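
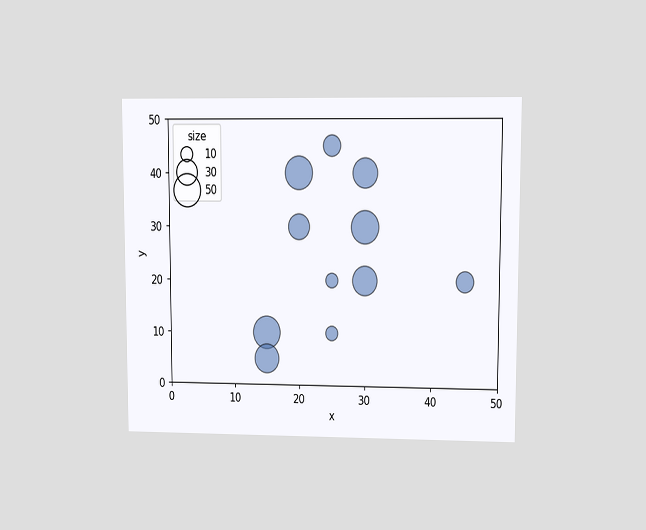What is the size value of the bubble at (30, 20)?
The chart is viewed at a slight angle. Matching the bubble at (30, 20) against the size legend gives 40.

40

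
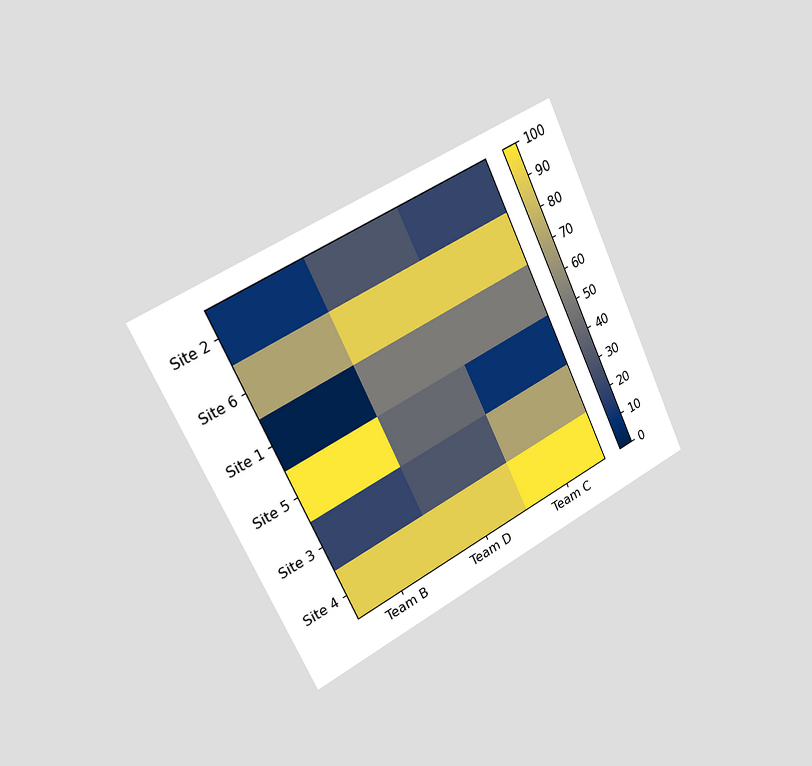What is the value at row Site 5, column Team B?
100

The chart is tilted about 26° counter-clockwise and viewed slightly from the left. Matching cell (Site 5, Team B) against the colorbar gives 100.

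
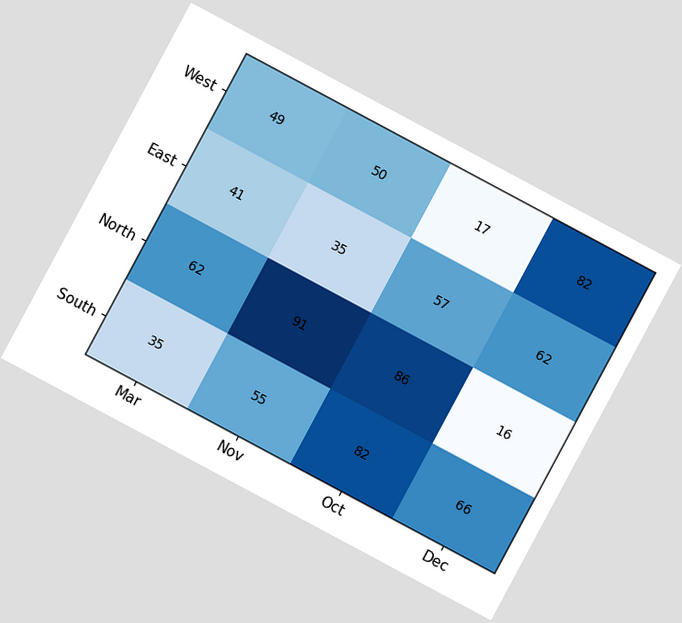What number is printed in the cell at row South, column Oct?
The chart is tilted about 28° clockwise. The (South, Oct) cell reads 82.

82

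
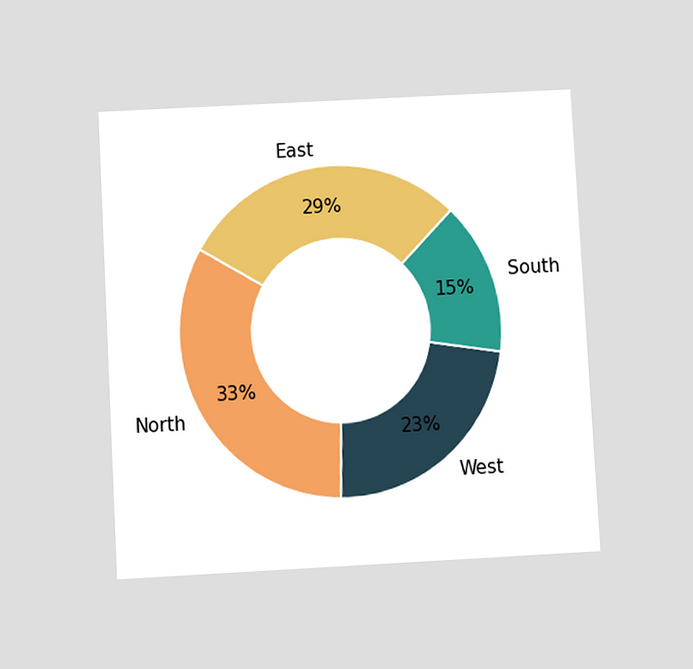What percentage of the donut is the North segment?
The chart is tilted about 3° counter-clockwise and viewed slightly from below. The North segment takes up 33% of the ring.

33%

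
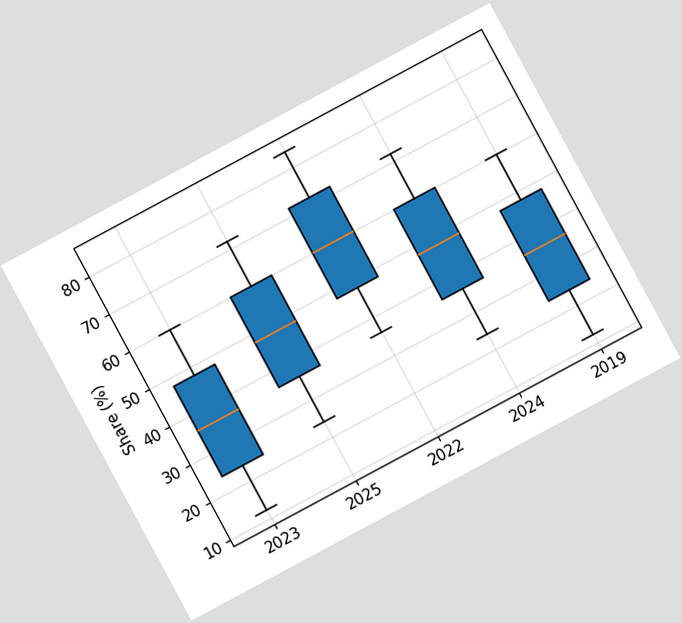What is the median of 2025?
The chart is tilted about 28° counter-clockwise. The median line in the 2025 box sits at 48%.

48%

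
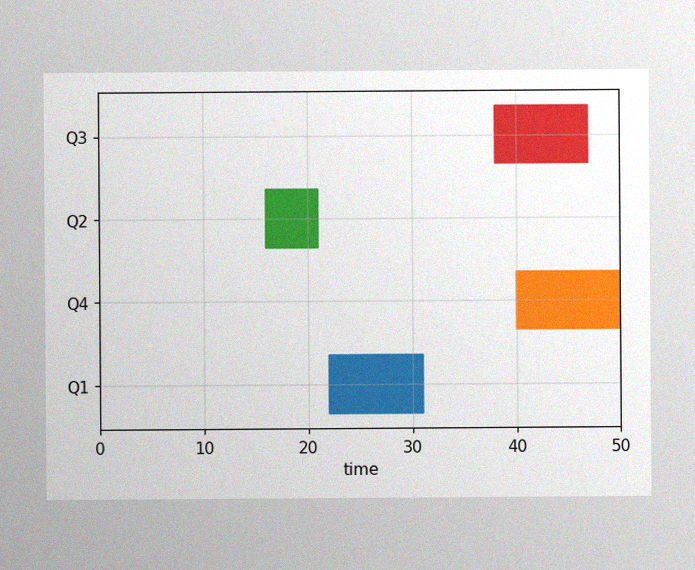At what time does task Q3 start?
The image has some photo noise and uneven lighting. The Q3 bar begins at t=38.

38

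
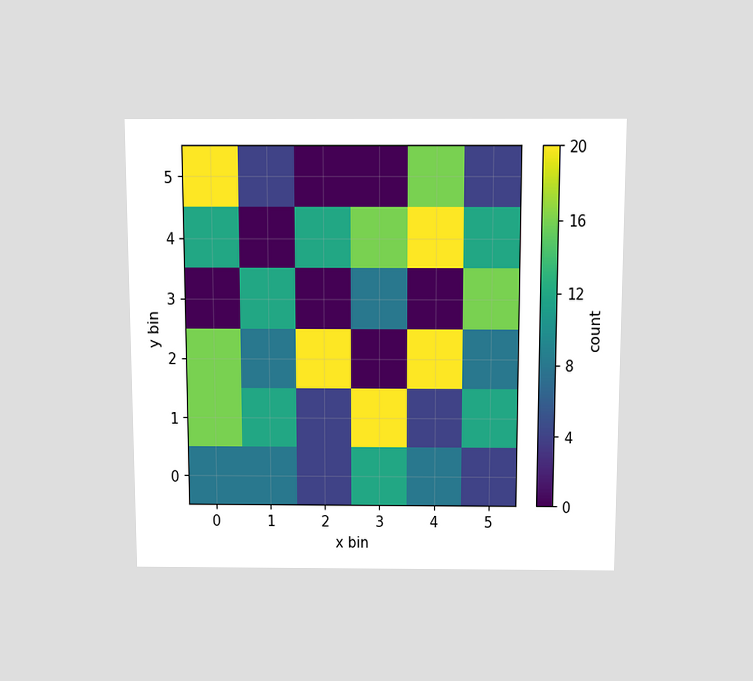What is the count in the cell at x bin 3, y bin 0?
12

The chart is viewed slightly from above. Matching the cell (3, 0) against the colorbar gives 12.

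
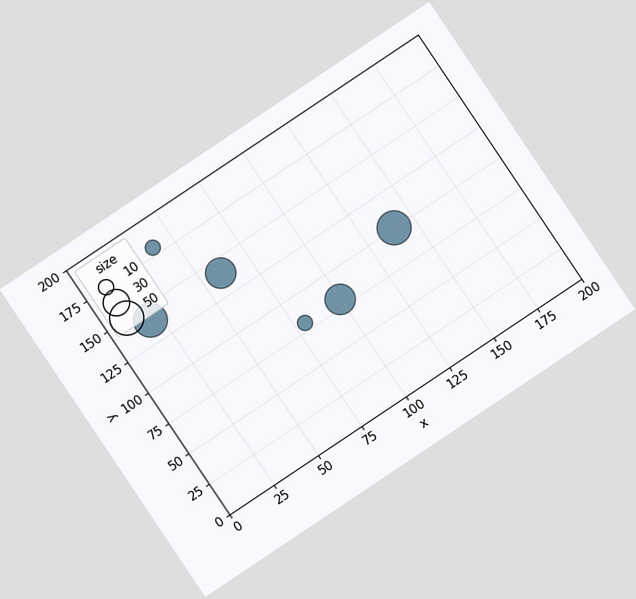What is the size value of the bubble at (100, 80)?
The chart is tilted about 34° counter-clockwise. Matching the bubble at (100, 80) against the size legend gives 40.

40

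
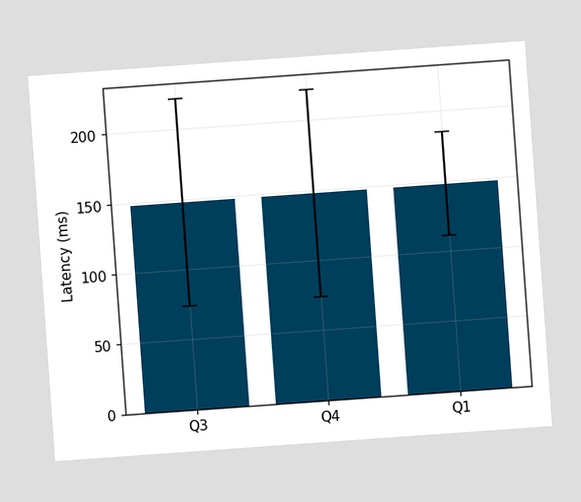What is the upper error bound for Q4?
The chart is tilted about 4° counter-clockwise. The Q4 bar's upper whisker reaches 222ms.

222ms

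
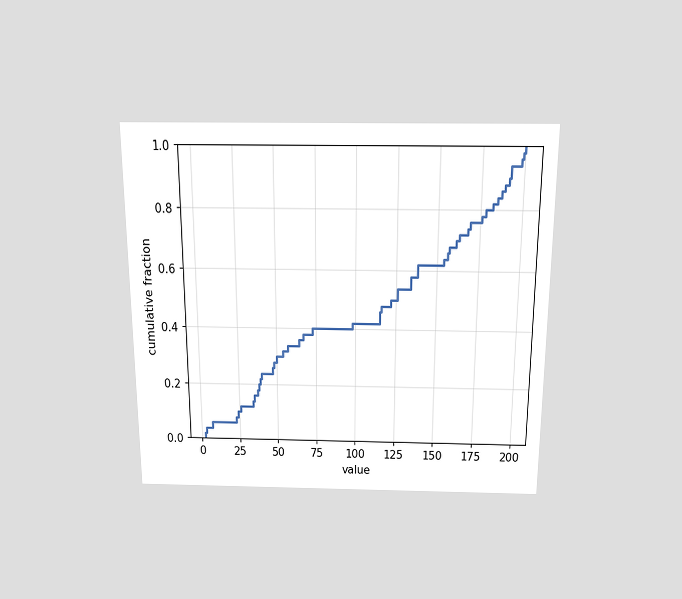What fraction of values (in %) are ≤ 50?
30%

The chart is viewed slightly from above. At x=50 the ECDF step is at 30%.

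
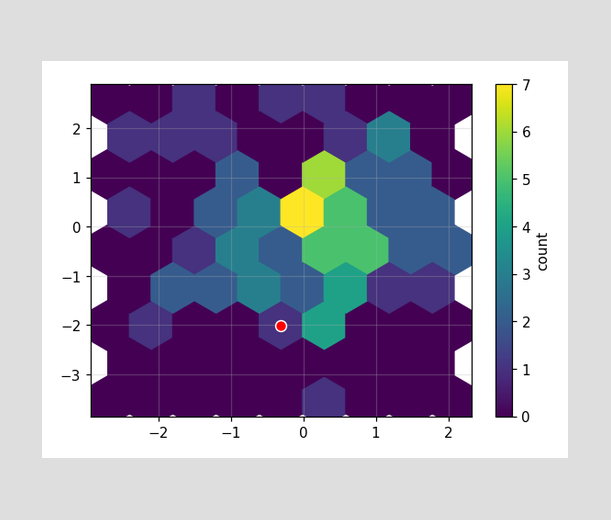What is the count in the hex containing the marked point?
The marked hex reads 1 on the colorbar.

1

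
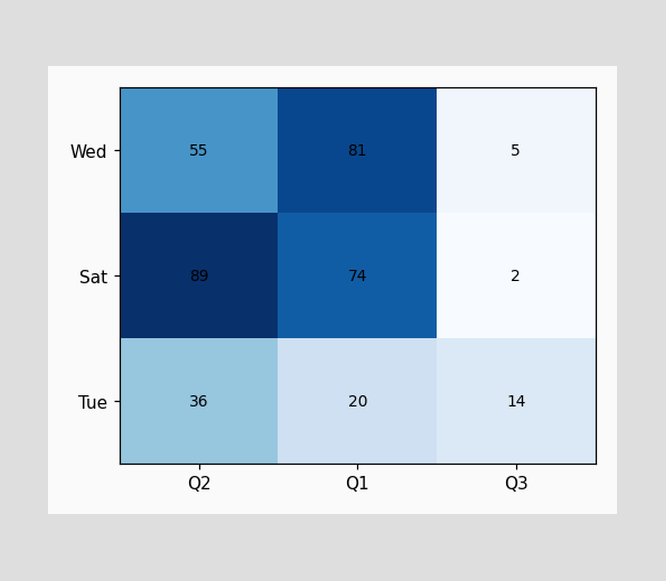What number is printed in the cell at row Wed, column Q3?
5

The (Wed, Q3) cell reads 5.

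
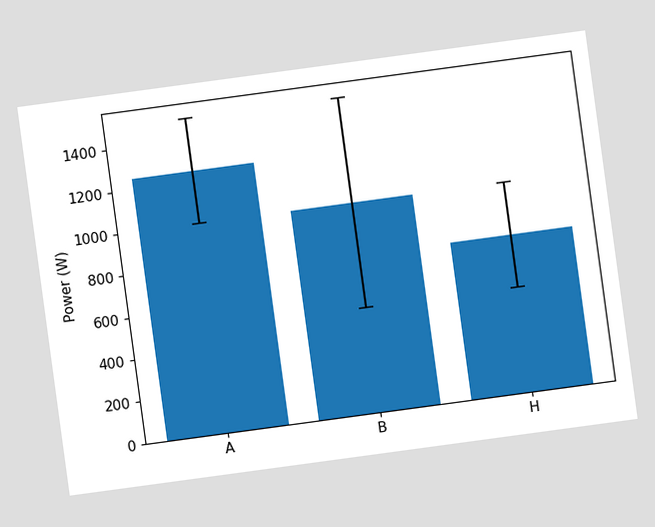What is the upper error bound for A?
1500W

The chart is tilted about 8° counter-clockwise. The A bar's upper whisker reaches 1500W.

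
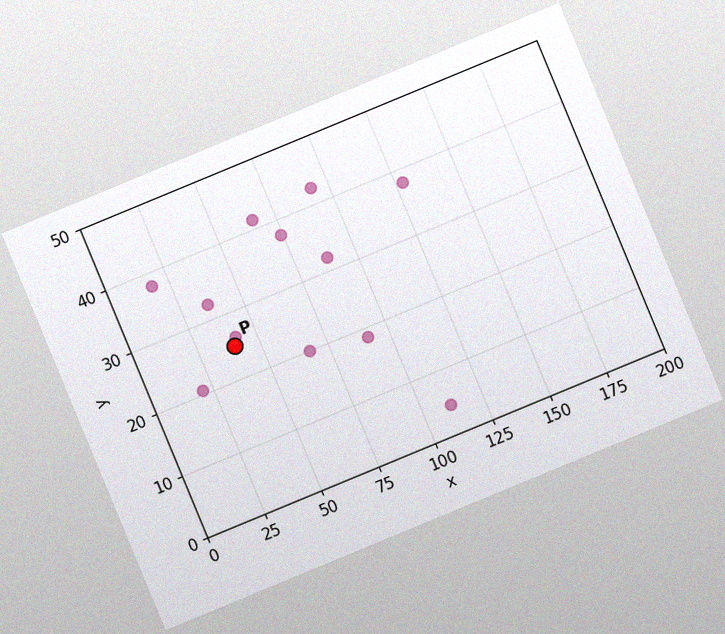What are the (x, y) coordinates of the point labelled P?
(40, 25)

The chart is tilted about 22° counter-clockwise, with some photo noise. Following the gridlines from P to each axis, P sits at (40, 25).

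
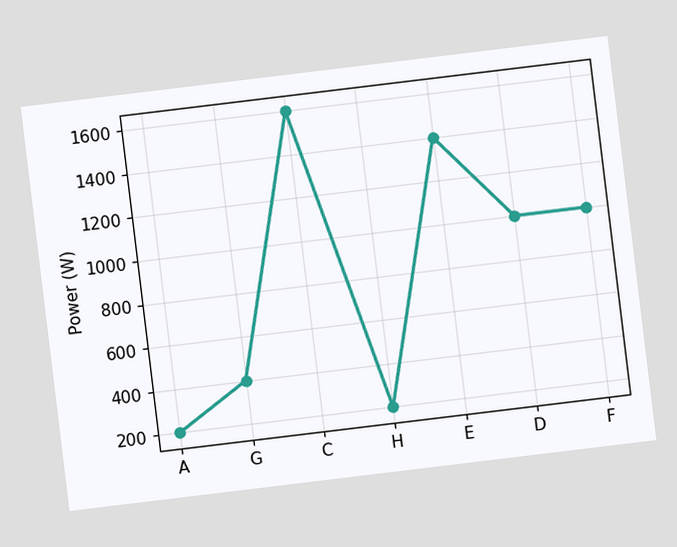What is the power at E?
1400W

The chart is tilted about 7° counter-clockwise. At E, the line is at 1400W.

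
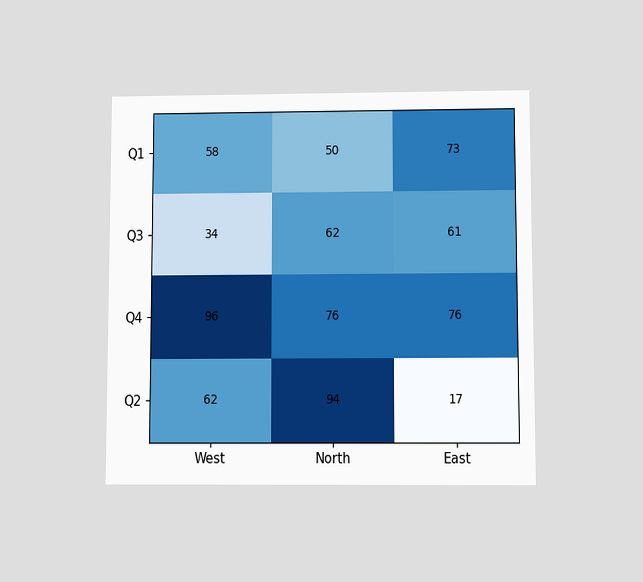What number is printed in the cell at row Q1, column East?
The chart is viewed slightly from below. The (Q1, East) cell reads 73.

73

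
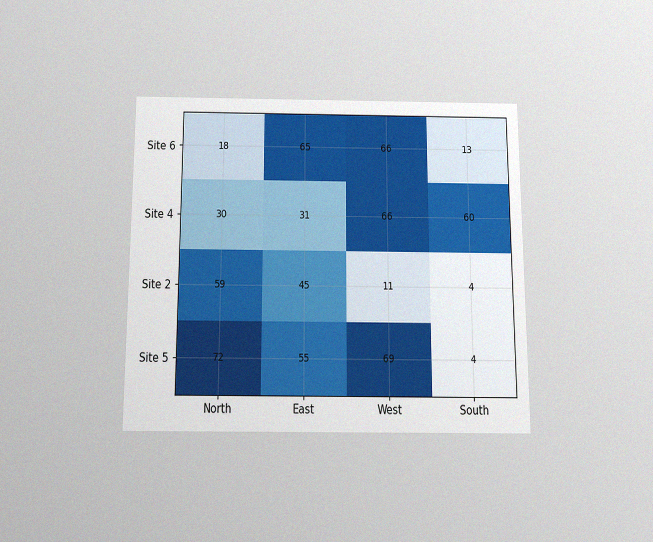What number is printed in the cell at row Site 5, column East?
The chart is viewed slightly from below, with some photo noise. The (Site 5, East) cell reads 55.

55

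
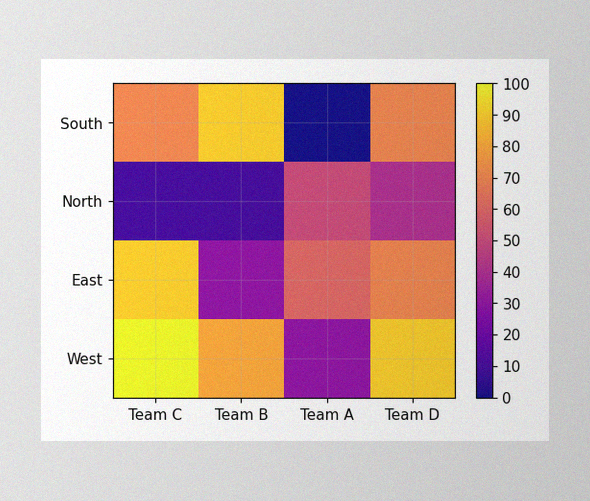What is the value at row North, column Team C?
10

The image has some photo noise and uneven lighting. Matching cell (North, Team C) against the colorbar gives 10.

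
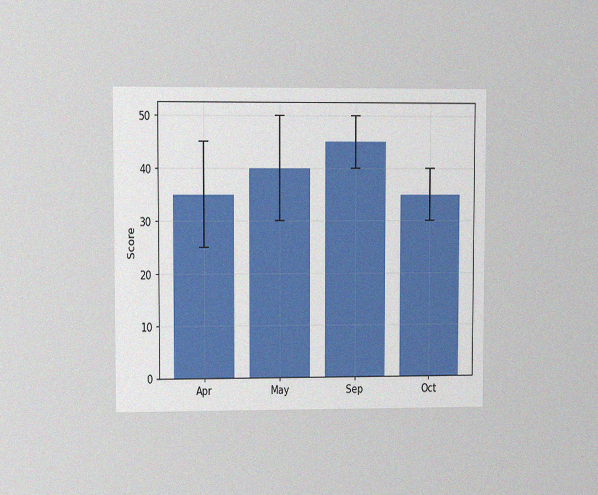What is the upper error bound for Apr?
The chart is viewed at a slight angle, with some photo noise. The Apr bar's upper whisker reaches 45.

45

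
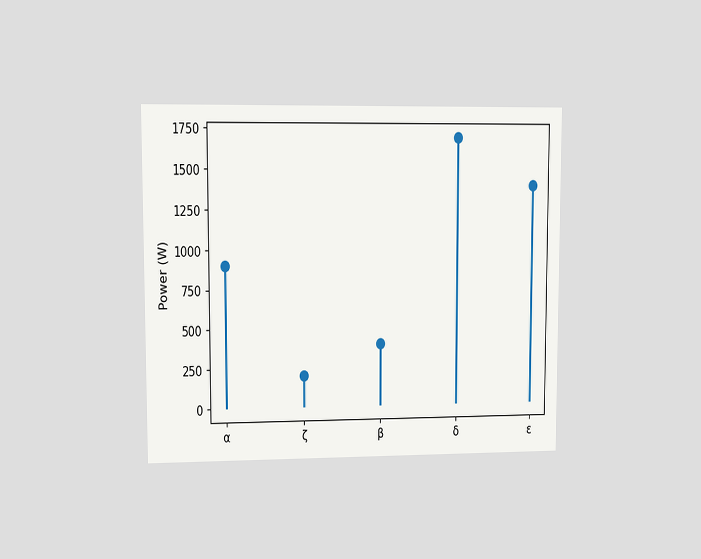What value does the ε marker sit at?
The chart is viewed at a slight angle. The ε marker sits at 1400W.

1400W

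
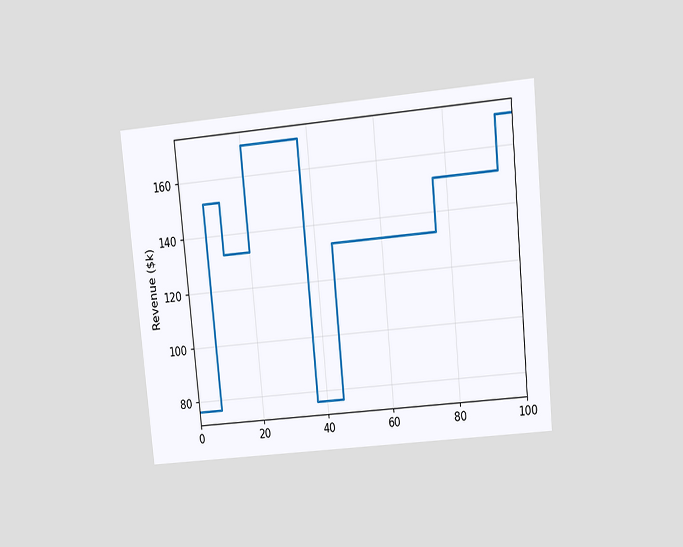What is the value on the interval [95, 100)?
The chart is tilted about 6° counter-clockwise and viewed at a slight angle. On [95, 100) the step sits at $171k.

$171k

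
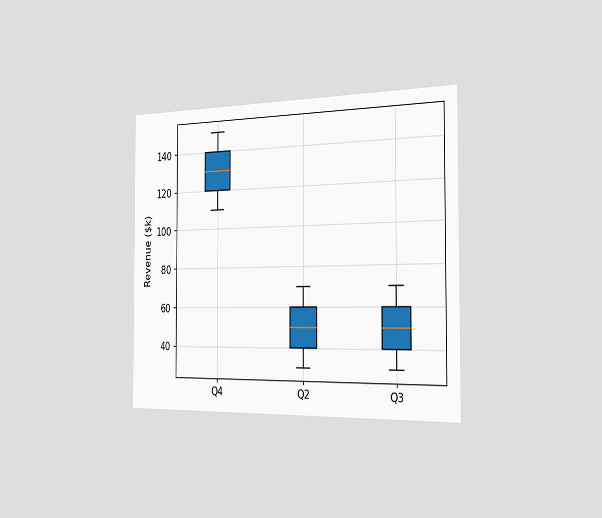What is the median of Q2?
$50k

The chart is viewed slightly from the right. The median line in the Q2 box sits at $50k.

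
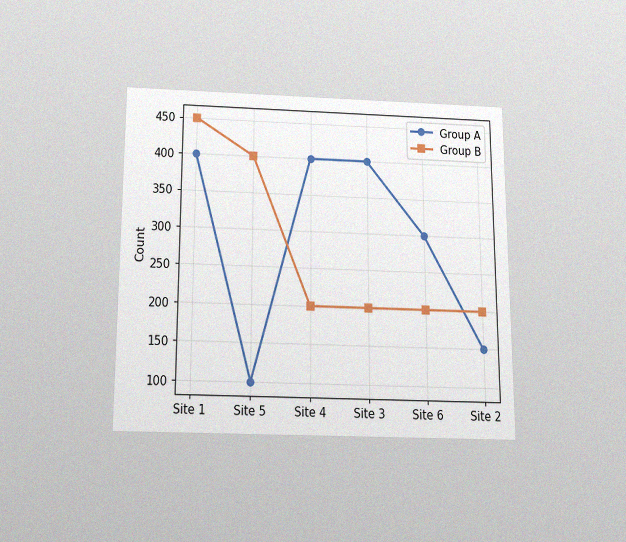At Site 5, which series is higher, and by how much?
The chart is viewed slightly from below, with some photo noise. At Site 5, Group B sits above the other line by 300.

Group B, by 300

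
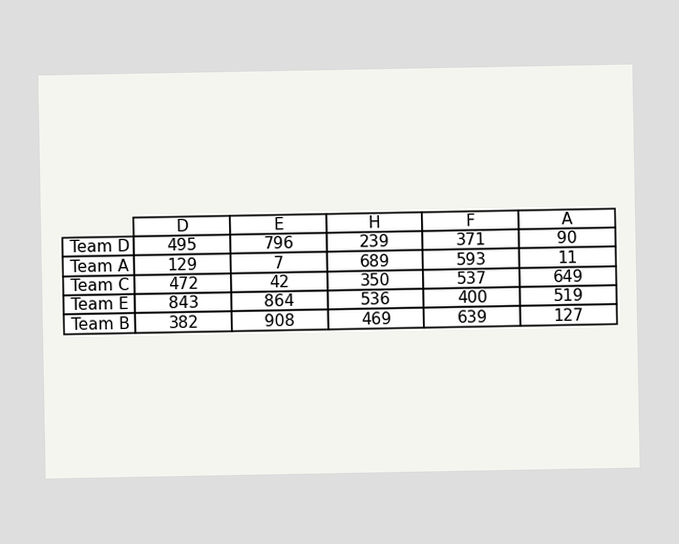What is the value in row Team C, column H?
350

The (Team C, H) cell reads 350.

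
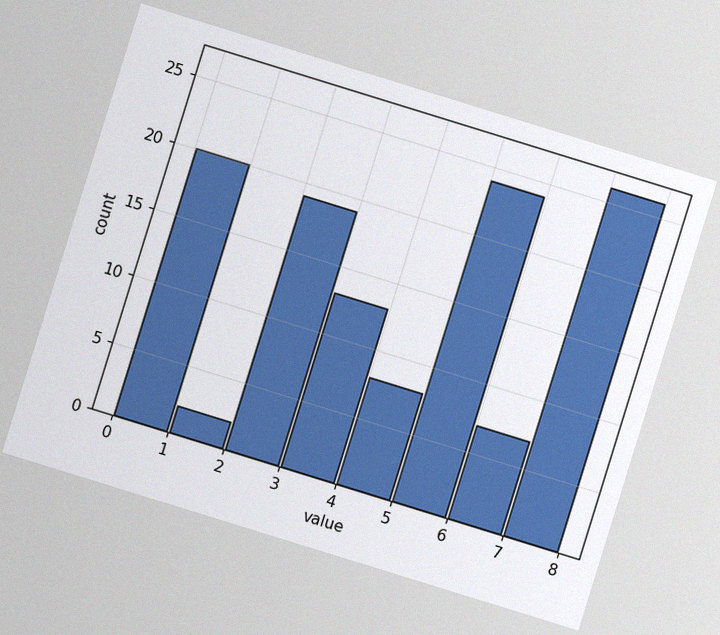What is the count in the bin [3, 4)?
13

The chart is tilted about 17° clockwise, with some photo noise. The [3, 4) bin has height 13.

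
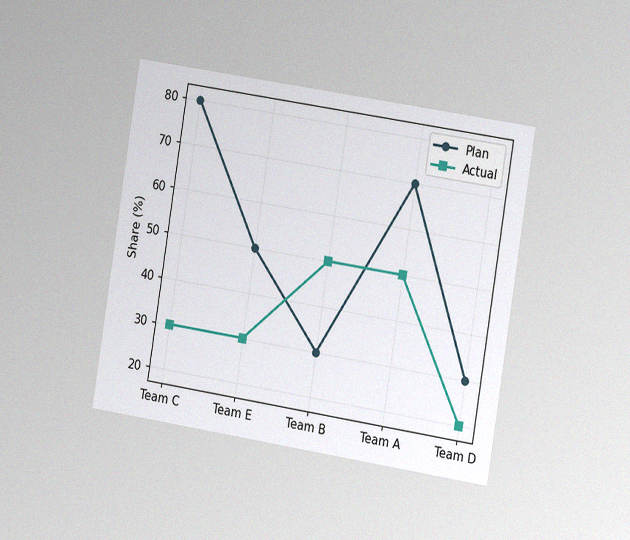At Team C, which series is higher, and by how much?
The chart is tilted about 9° clockwise and viewed slightly from the right, with some photo noise. At Team C, Plan sits above the other line by 50%.

Plan, by 50%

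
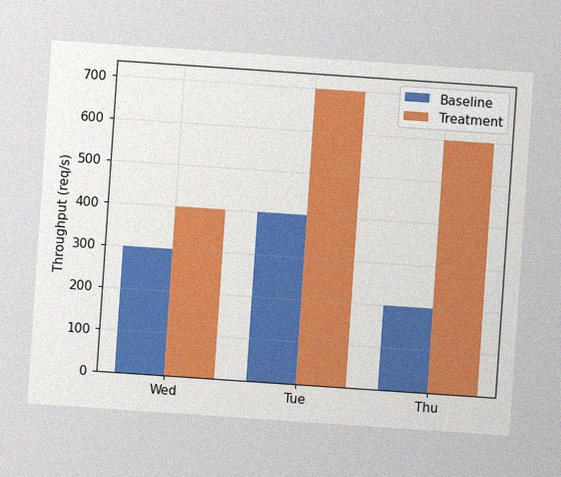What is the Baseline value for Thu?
200req/s

The chart is tilted about 4° clockwise, with some photo noise. The Baseline bar at Thu reaches 200req/s on the y-axis.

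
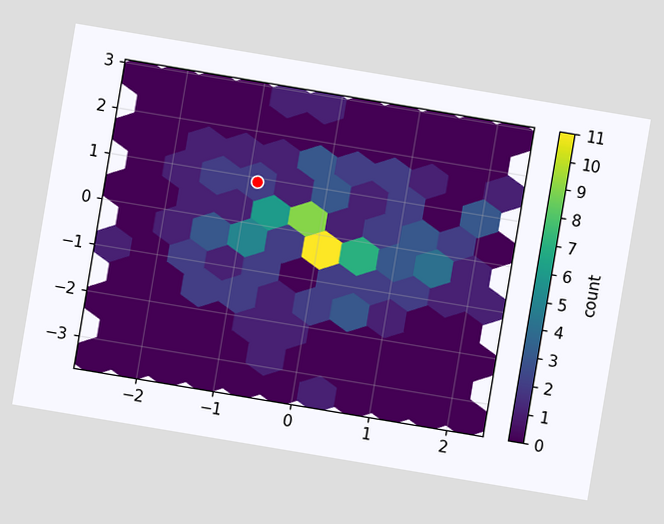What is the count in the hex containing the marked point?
The chart is tilted about 9° clockwise. The marked hex reads 2 on the colorbar.

2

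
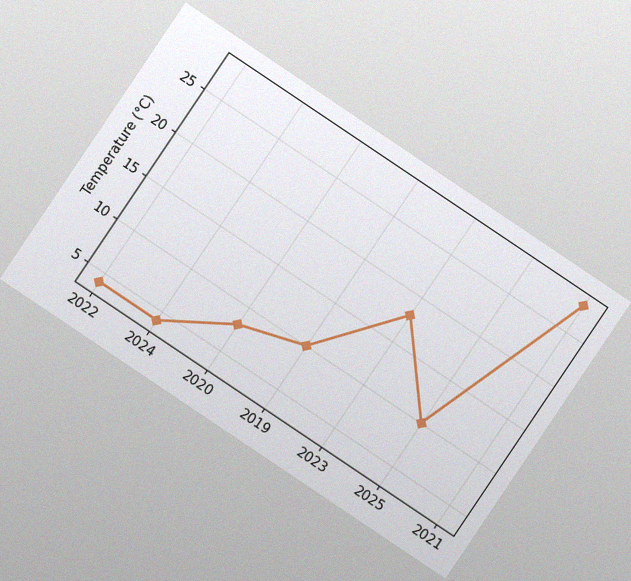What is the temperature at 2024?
The chart is tilted about 34° clockwise, with some photo noise. At 2024, the line is at 4°C.

4°C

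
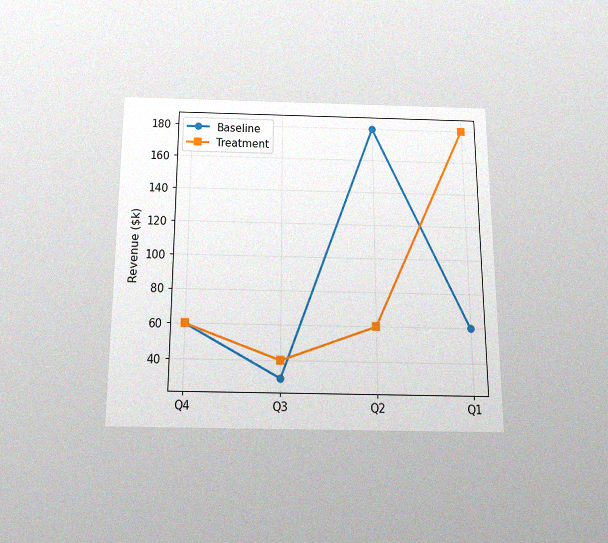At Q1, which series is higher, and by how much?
Treatment, by $120k

The chart is viewed slightly from below, with some photo noise. At Q1, Treatment sits above the other line by $120k.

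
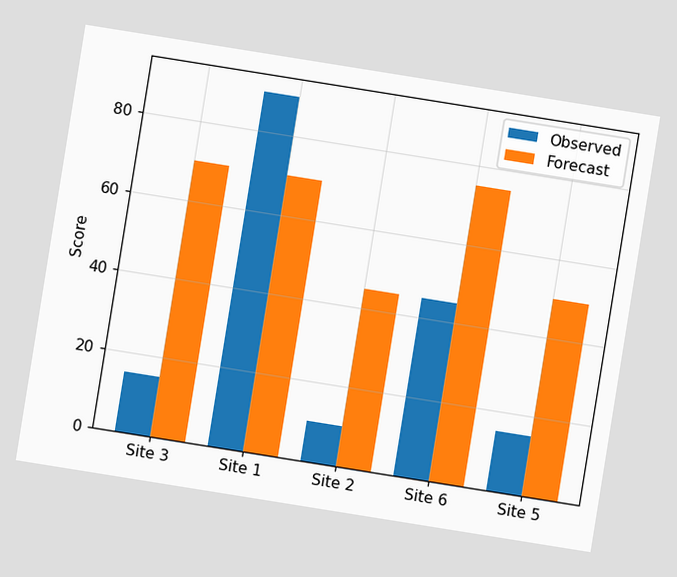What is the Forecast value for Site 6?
The chart is tilted about 9° clockwise. The Forecast bar at Site 6 reaches 75 on the y-axis.

75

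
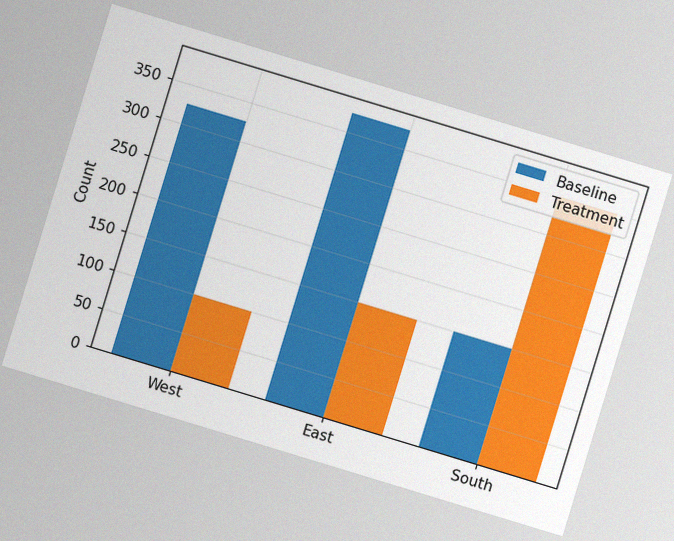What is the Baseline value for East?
375

The chart is tilted about 17° clockwise, with some photo noise. The Baseline bar at East reaches 375 on the y-axis.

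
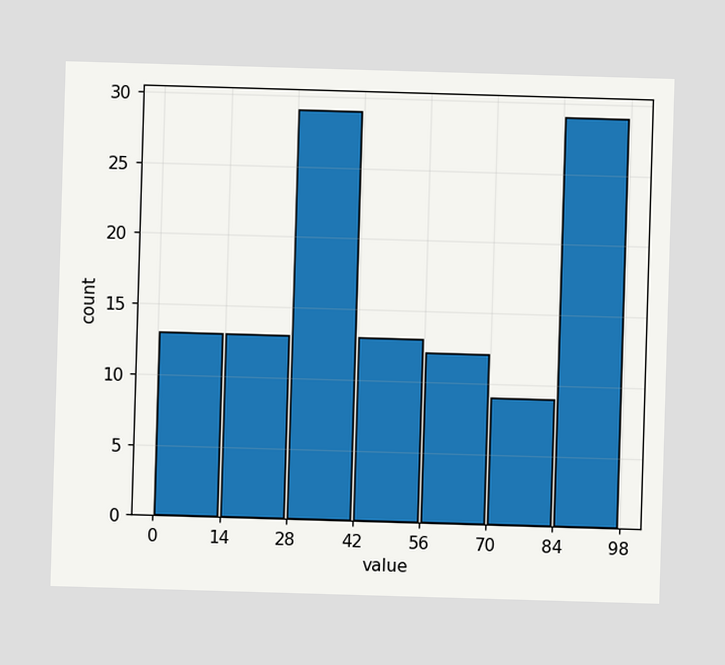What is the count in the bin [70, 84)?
9

The [70, 84) bin has height 9.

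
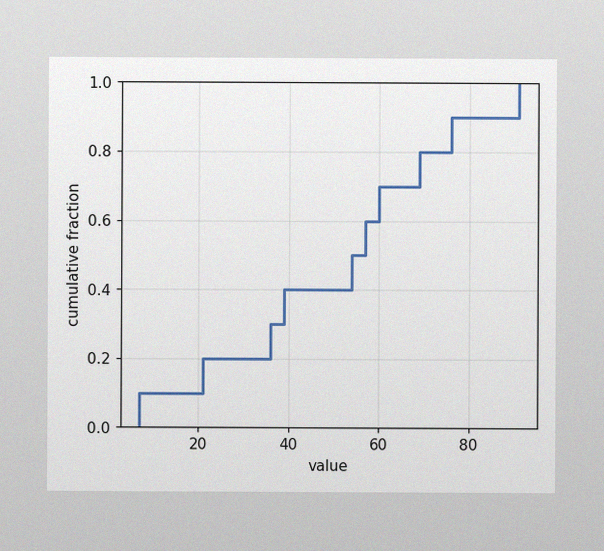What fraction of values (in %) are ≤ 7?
10%

The image has some photo noise and uneven lighting. At x=7 the ECDF step is at 10%.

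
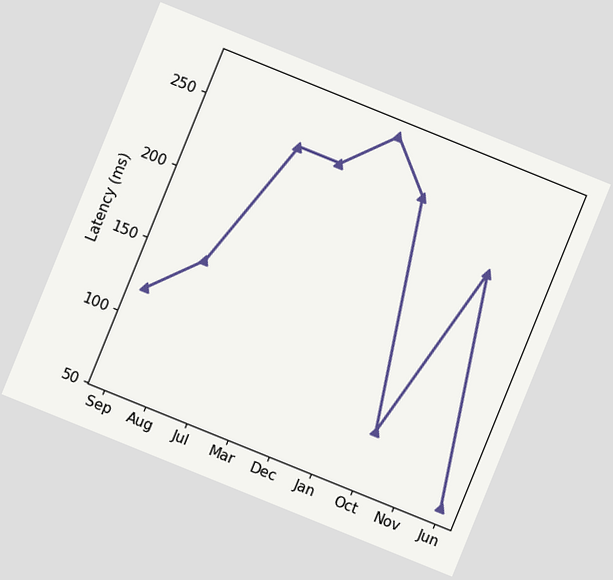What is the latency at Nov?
The chart is tilted about 22° clockwise. At Nov, the line is at 210ms.

210ms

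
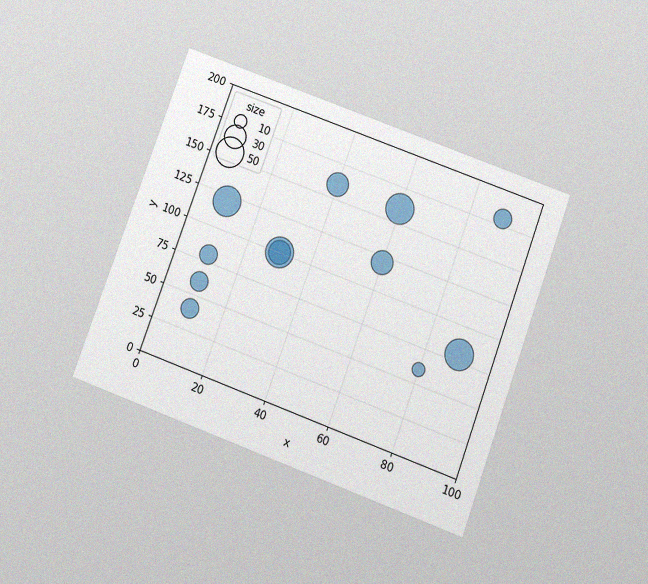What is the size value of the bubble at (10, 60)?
The chart is tilted about 20° clockwise and viewed slightly from below, with some photo noise. Matching the bubble at (10, 60) against the size legend gives 20.

20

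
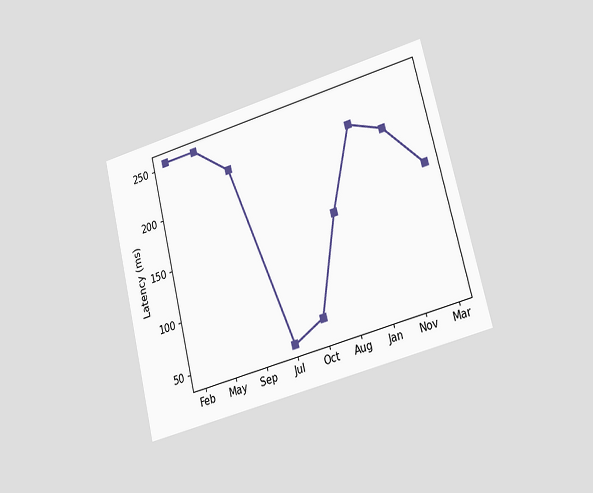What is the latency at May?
The chart is tilted about 14° counter-clockwise and viewed slightly from the right. At May, the line is at 255ms.

255ms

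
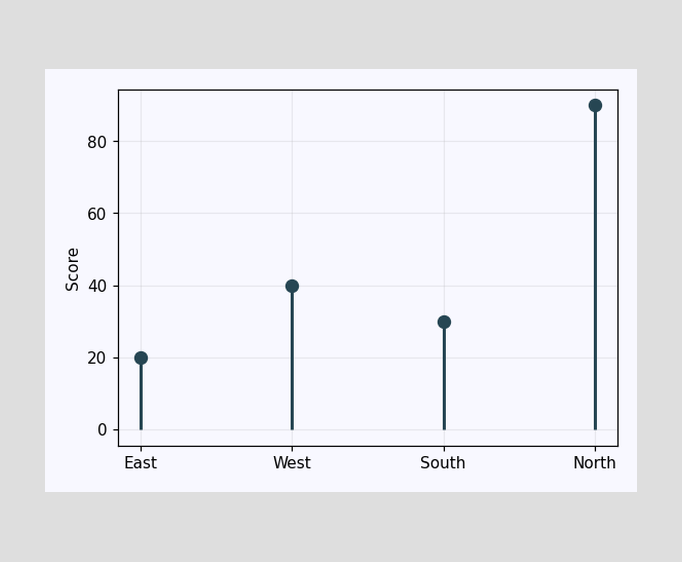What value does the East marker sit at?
The East marker sits at 20.

20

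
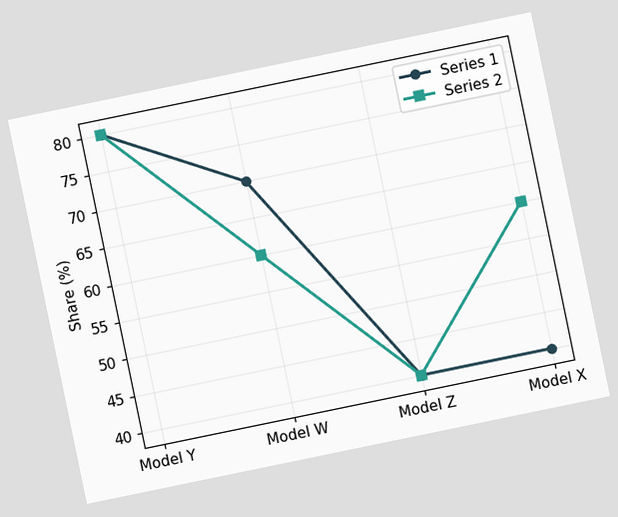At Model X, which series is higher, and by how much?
The chart is tilted about 12° counter-clockwise. At Model X, Series 2 sits above the other line by 20%.

Series 2, by 20%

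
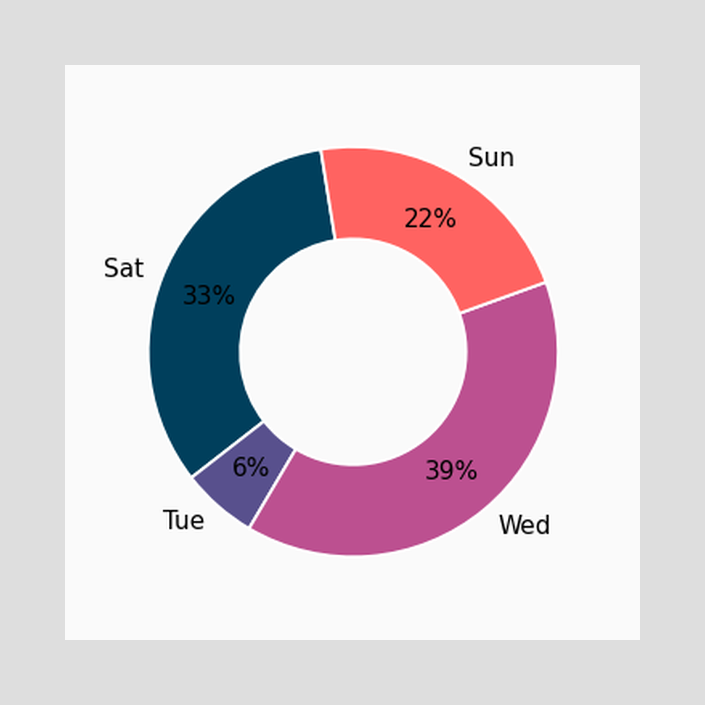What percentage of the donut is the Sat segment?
33%

The Sat segment takes up 33% of the ring.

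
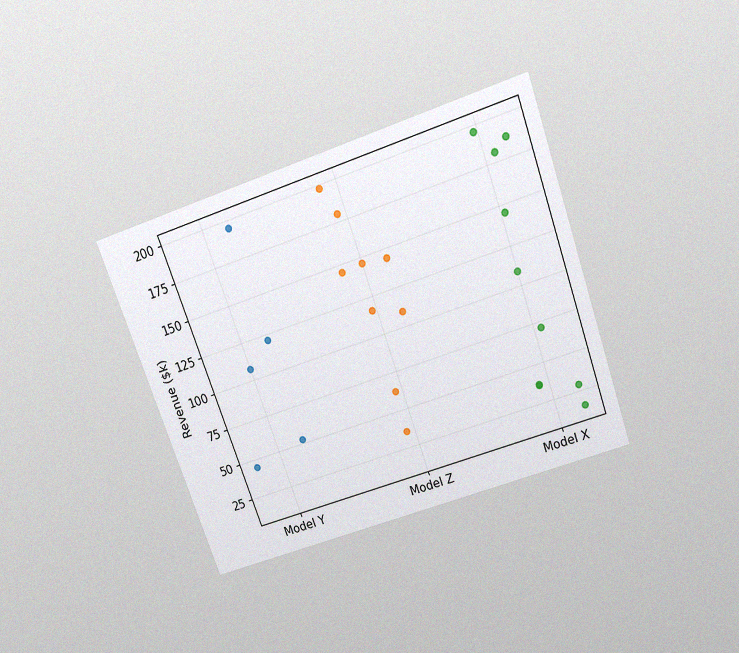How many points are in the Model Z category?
The chart is tilted about 20° counter-clockwise and viewed slightly from above, with some photo noise. Counting the markers in the Model Z column gives 9.

9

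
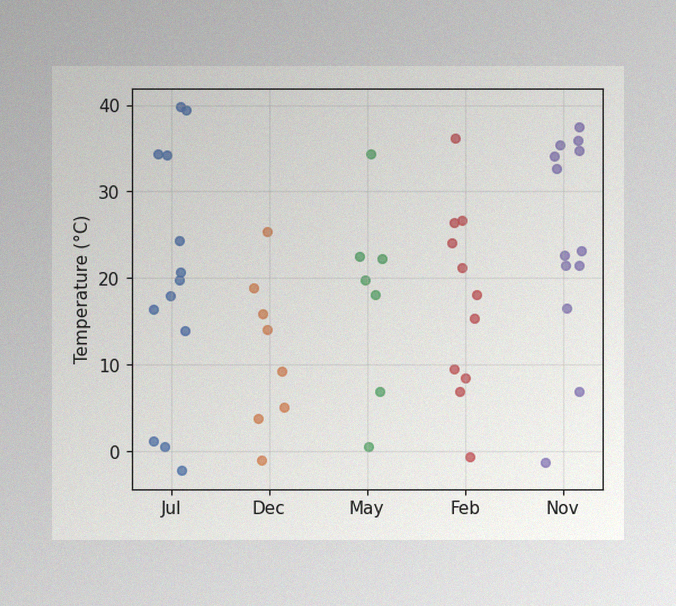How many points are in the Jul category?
13

The image has some photo noise and uneven lighting. Counting the markers in the Jul column gives 13.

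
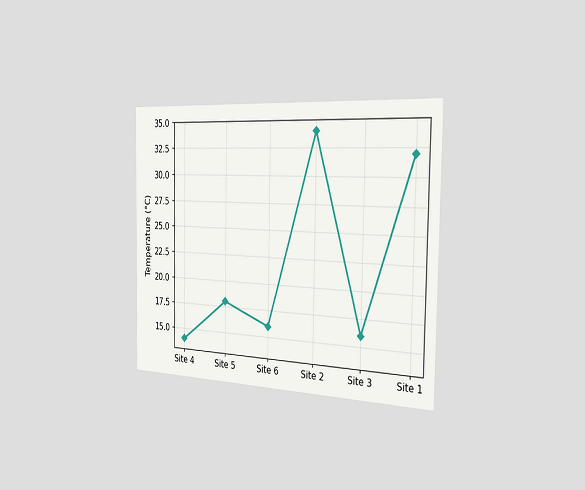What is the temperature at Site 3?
The chart is viewed slightly from the right. At Site 3, the line is at 16°C.

16°C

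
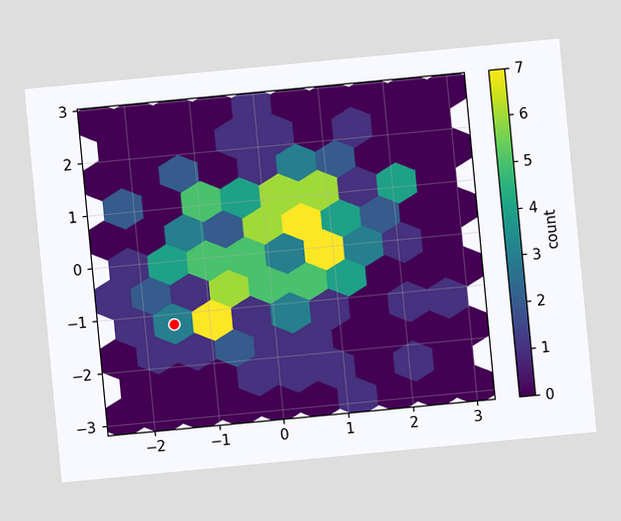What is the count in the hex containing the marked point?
3

The chart is tilted about 5° counter-clockwise. The marked hex reads 3 on the colorbar.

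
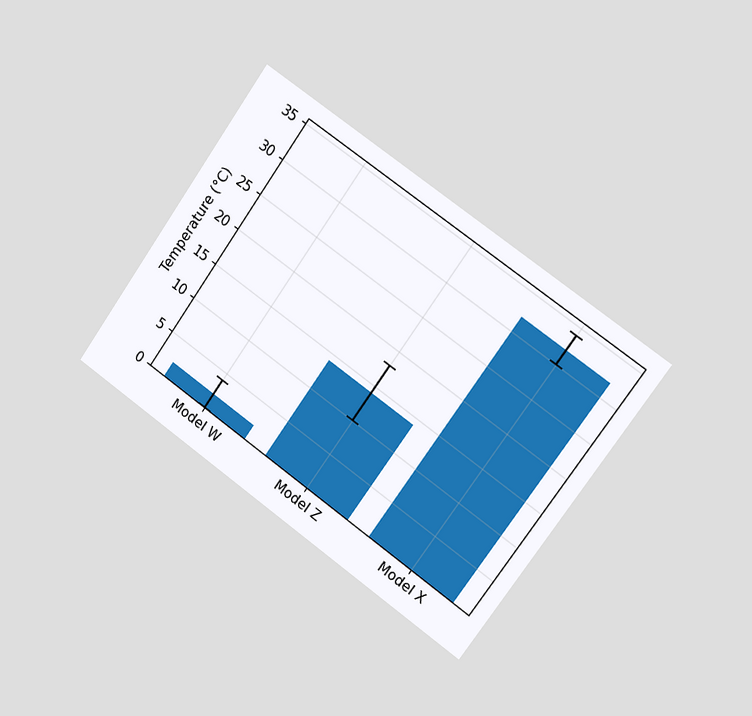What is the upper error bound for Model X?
The chart is tilted about 36° clockwise and viewed slightly from the right. The Model X bar's upper whisker reaches 34°C.

34°C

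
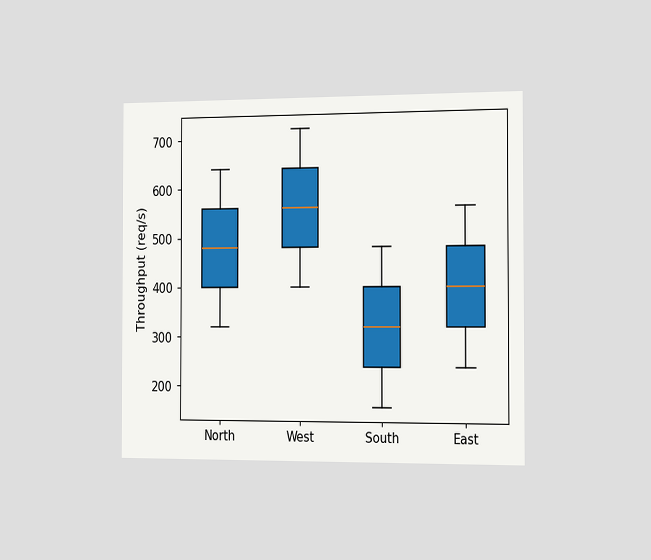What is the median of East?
The chart is viewed slightly from the right. The median line in the East box sits at 400req/s.

400req/s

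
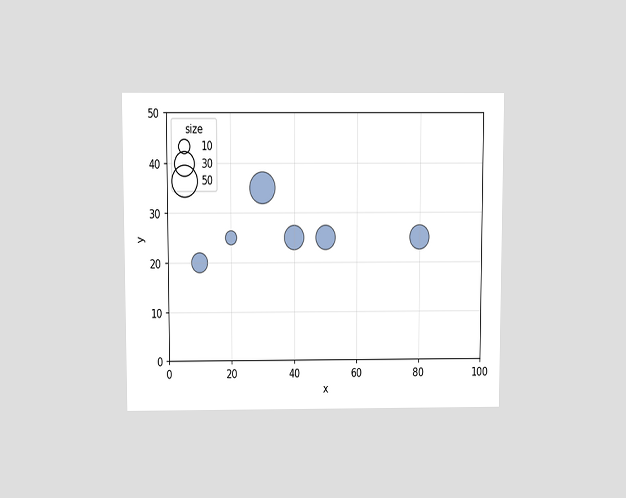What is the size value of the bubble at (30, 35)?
50

The chart is viewed slightly from above. Matching the bubble at (30, 35) against the size legend gives 50.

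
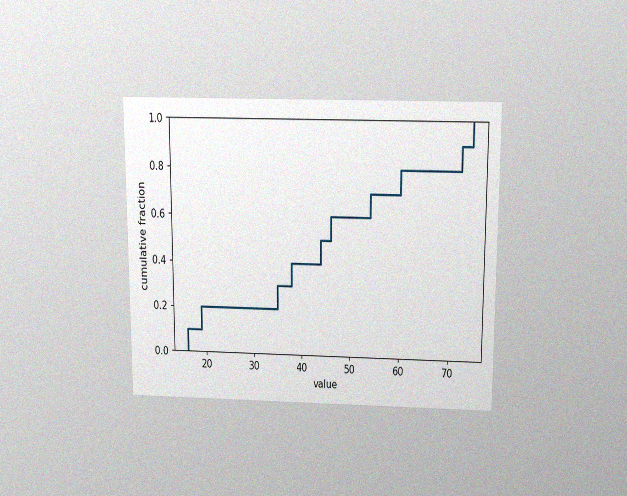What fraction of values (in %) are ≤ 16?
The chart is viewed slightly from above, with some photo noise. At x=16 the ECDF step is at 10%.

10%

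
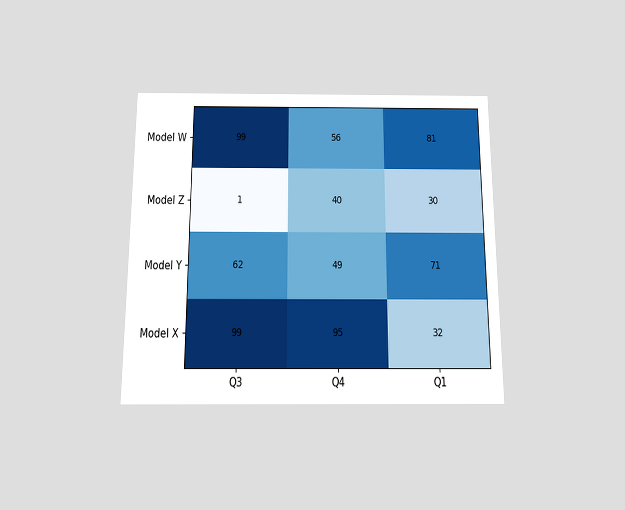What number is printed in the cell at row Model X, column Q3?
99

The chart is viewed slightly from below. The (Model X, Q3) cell reads 99.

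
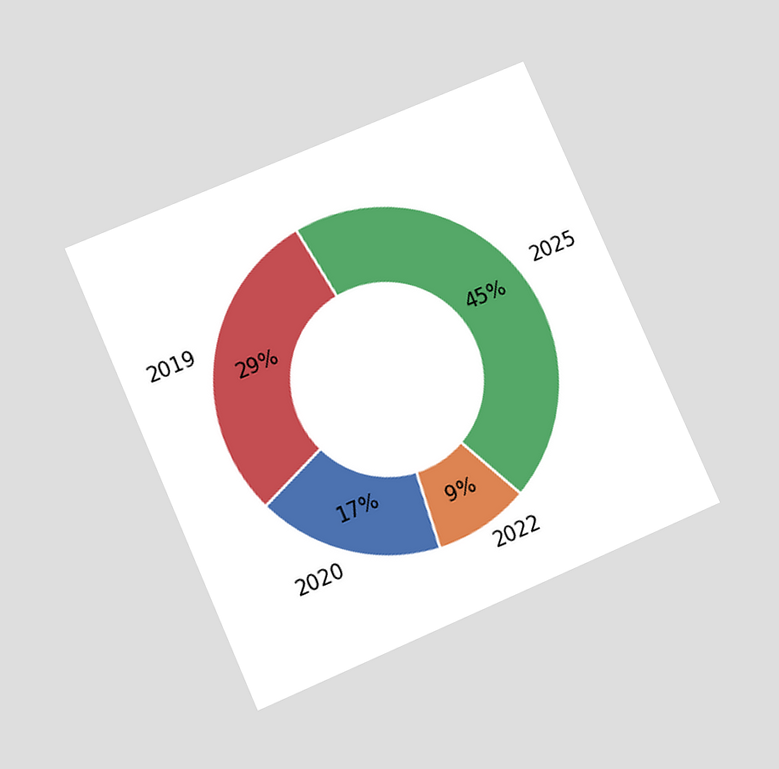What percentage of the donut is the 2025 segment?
The chart is tilted about 24° counter-clockwise and viewed slightly from below. The 2025 segment takes up 45% of the ring.

45%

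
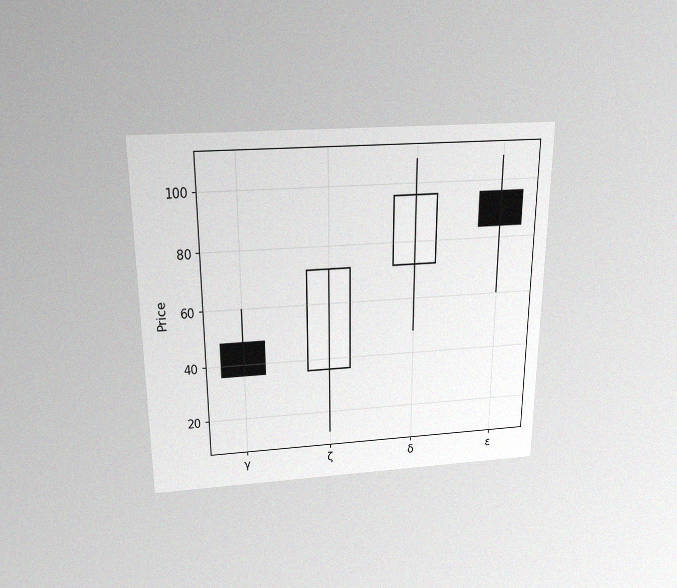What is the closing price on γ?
The chart is viewed slightly from above, with some photo noise. The γ candle closes at 36.

36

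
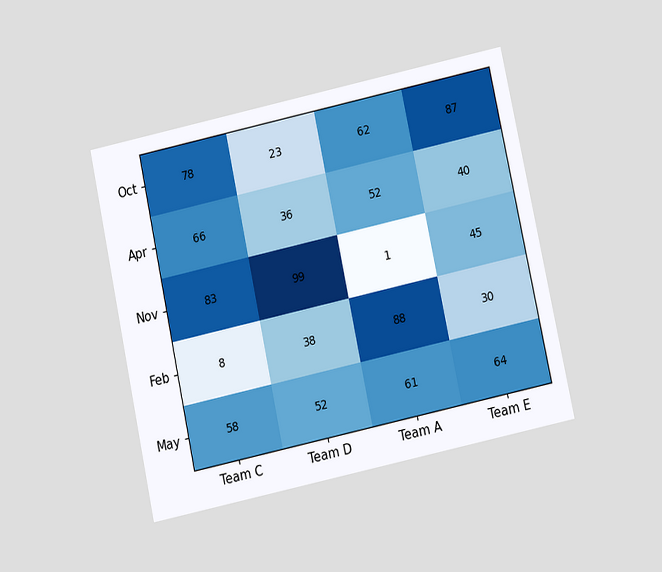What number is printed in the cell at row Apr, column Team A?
52

The chart is tilted about 12° counter-clockwise and viewed at a slight angle. The (Apr, Team A) cell reads 52.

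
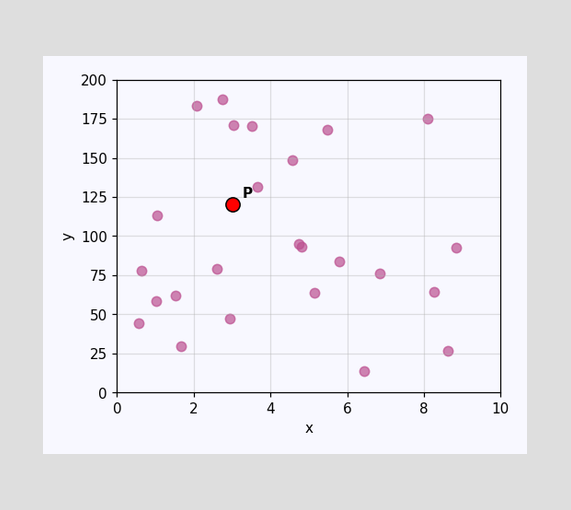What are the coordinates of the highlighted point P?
(3, 120)

Following the gridlines from P to each axis, P sits at (3, 120).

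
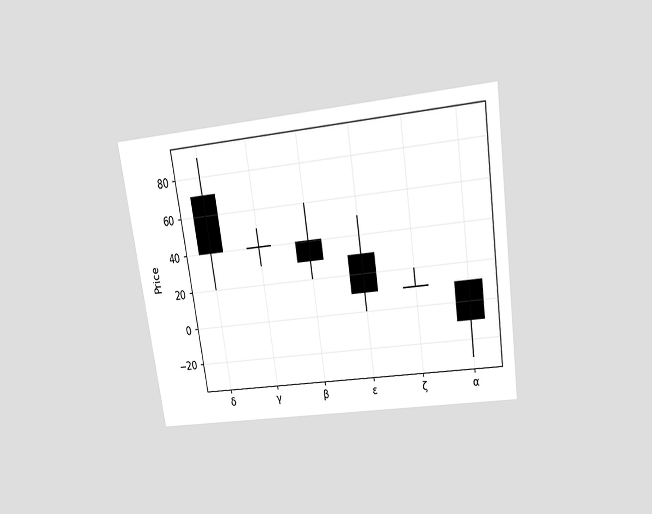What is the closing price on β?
The chart is tilted about 8° counter-clockwise and viewed slightly from above. The β candle closes at 30.

30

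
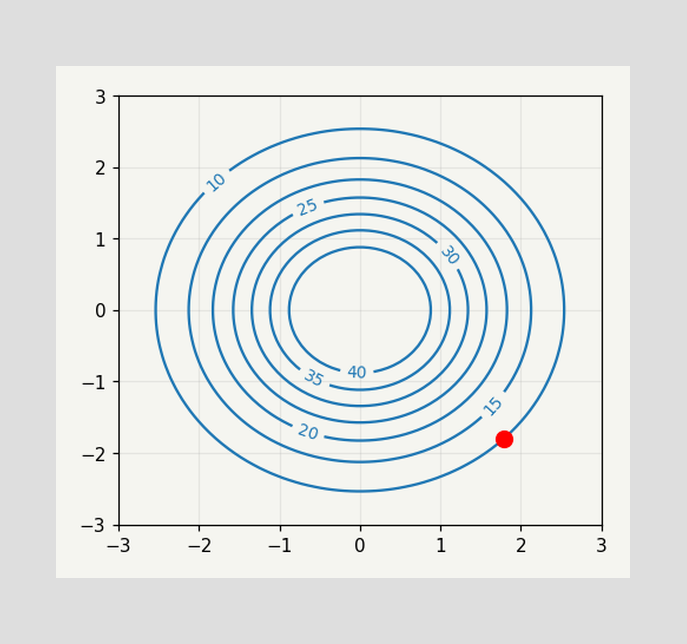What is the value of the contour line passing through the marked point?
10

The marked point sits on the contour labelled 10.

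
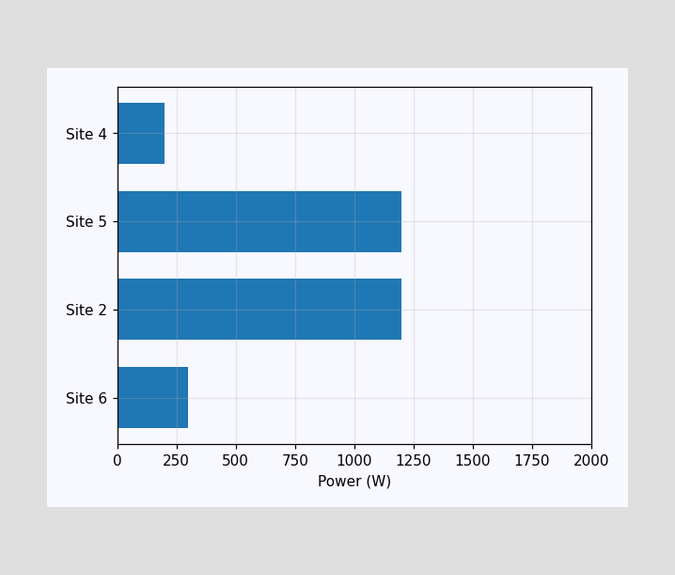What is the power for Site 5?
Reading along the chart's x-axis, the Site 5 bar reaches 1200W.

1200W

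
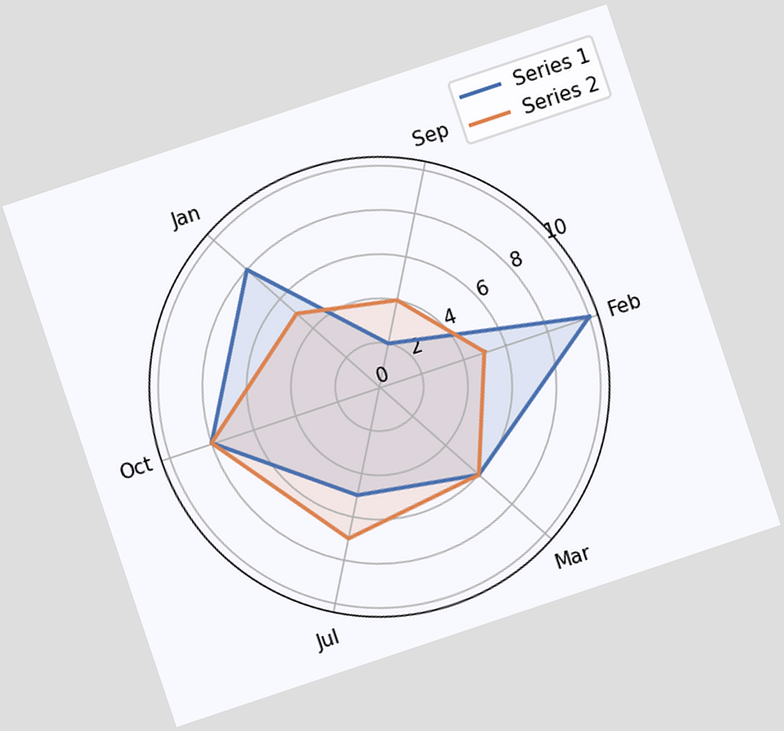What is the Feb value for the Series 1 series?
The chart is tilted about 19° counter-clockwise. On the Feb axis, Series 1 reaches 10.

10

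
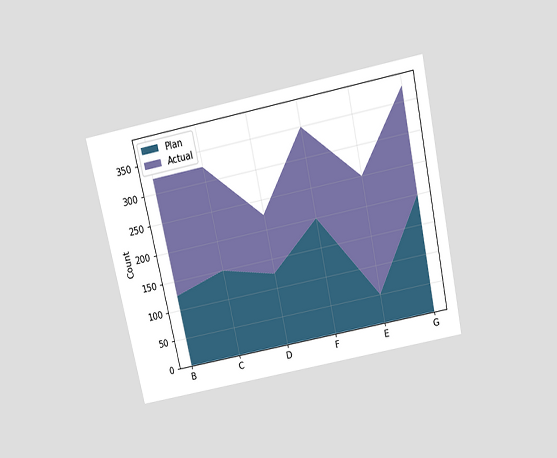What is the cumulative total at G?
375

The chart is tilted about 12° counter-clockwise and viewed slightly from above. The stacked total at G reaches 375.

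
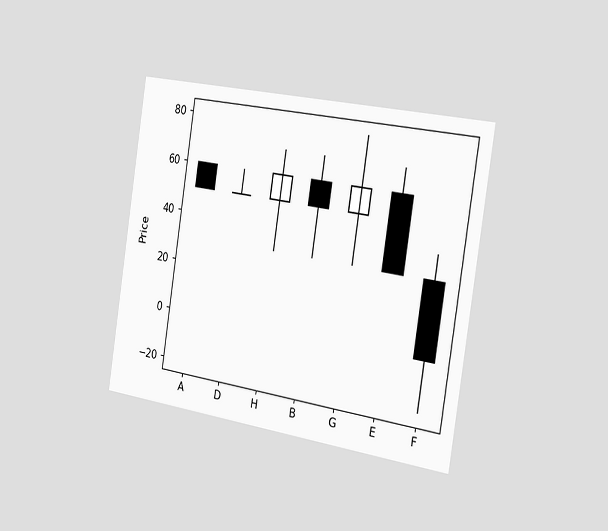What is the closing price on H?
The chart is tilted about 9° clockwise and viewed slightly from the right. The H candle closes at 60.

60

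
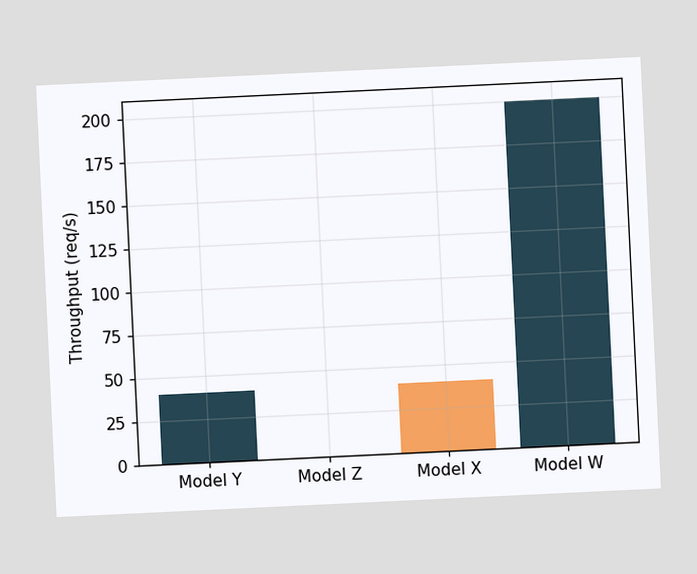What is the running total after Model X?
The chart is tilted about 3° counter-clockwise. After Model X the running total reaches 0req/s.

0req/s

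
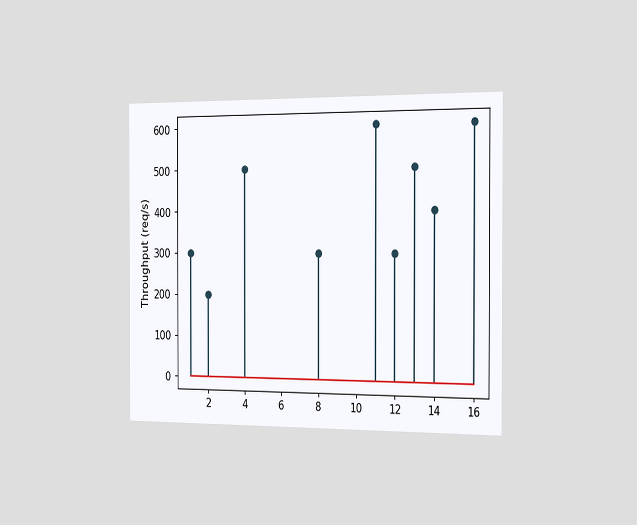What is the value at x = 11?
600req/s

The chart is viewed slightly from the right. The stem at x=11 reaches 600req/s.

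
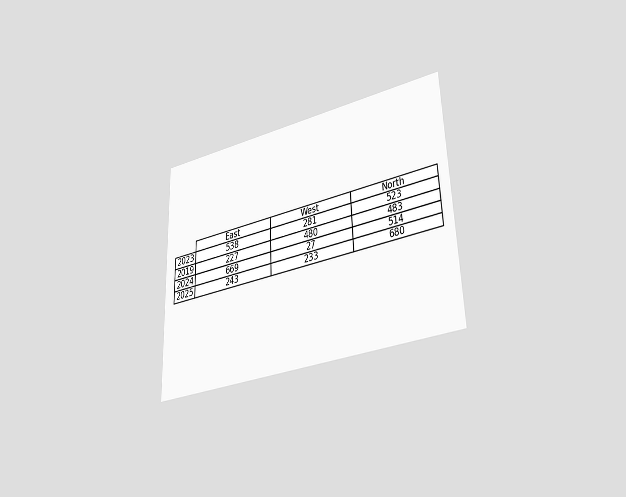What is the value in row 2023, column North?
The chart is tilted about 2° counter-clockwise and viewed at a slight angle. The (2023, North) cell reads 523.

523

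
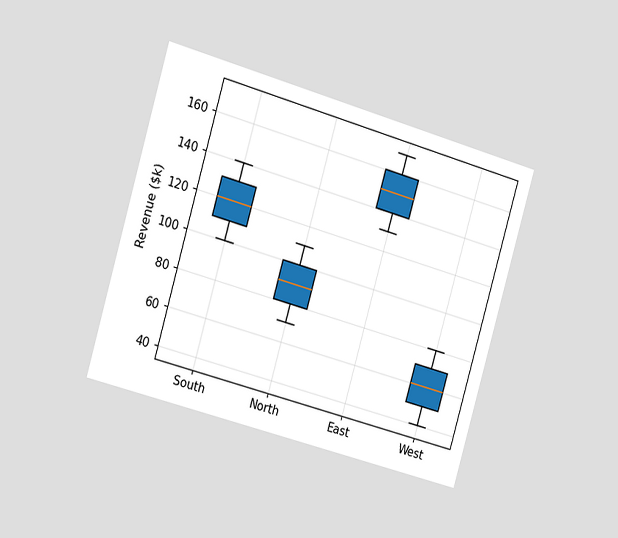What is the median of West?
The chart is tilted about 16° clockwise and viewed slightly from the left. The median line in the West box sits at $60k.

$60k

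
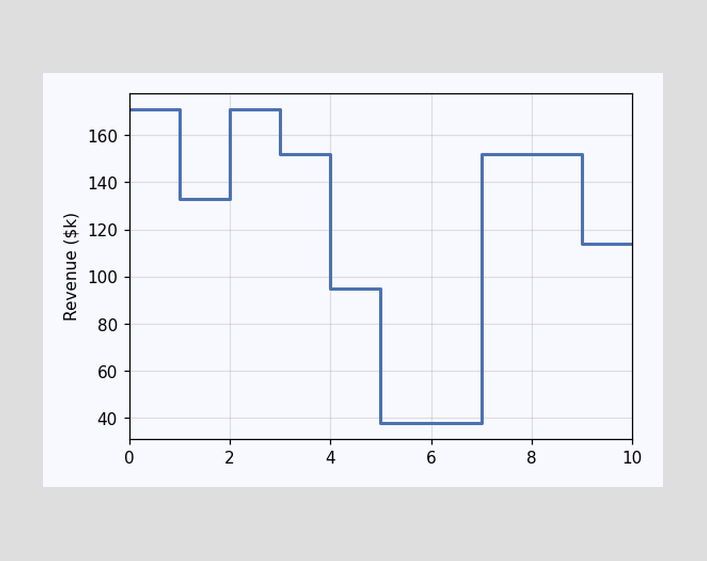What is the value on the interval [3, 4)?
On [3, 4) the step sits at $152k.

$152k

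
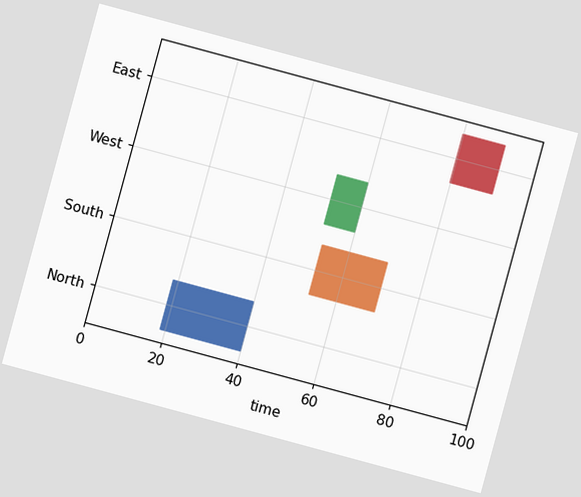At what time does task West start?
The chart is tilted about 15° clockwise. The West bar begins at t=52.

52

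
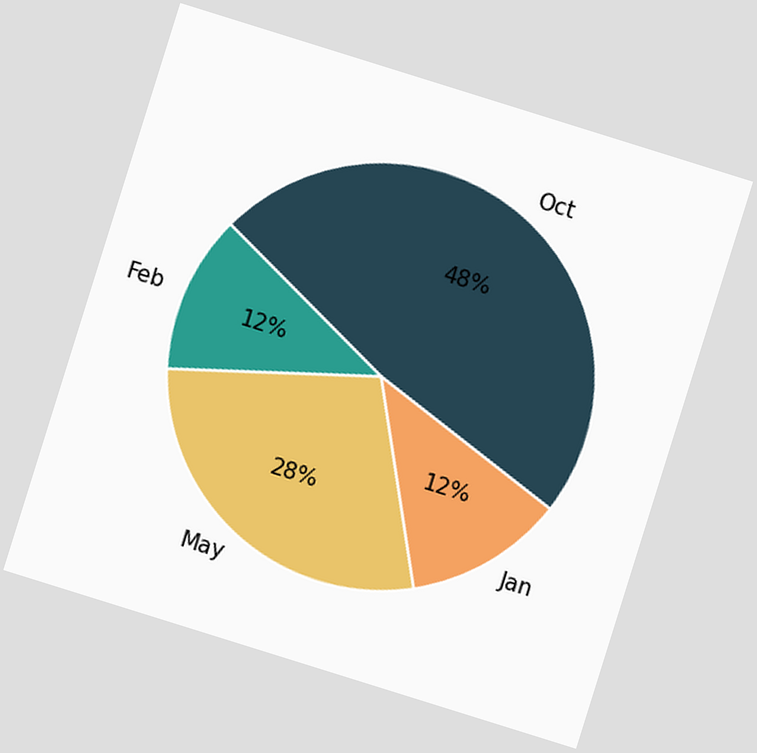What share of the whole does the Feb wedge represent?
The chart is tilted about 17° clockwise. The Feb slice takes up 12% of the pie.

12%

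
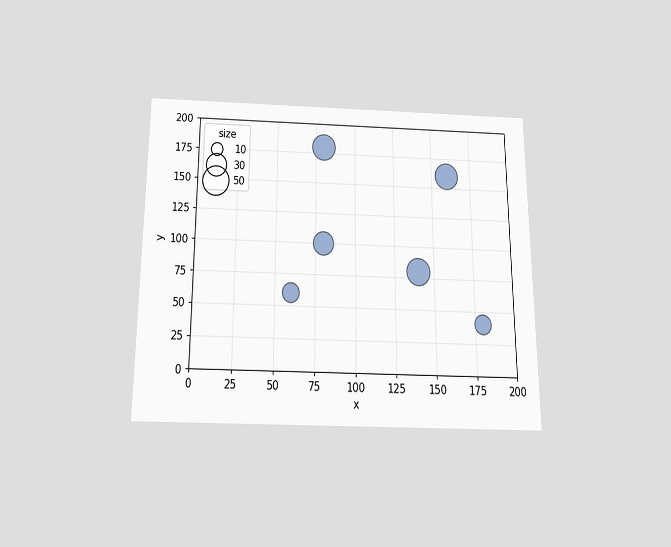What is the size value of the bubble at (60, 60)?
20

The chart is viewed slightly from below. Matching the bubble at (60, 60) against the size legend gives 20.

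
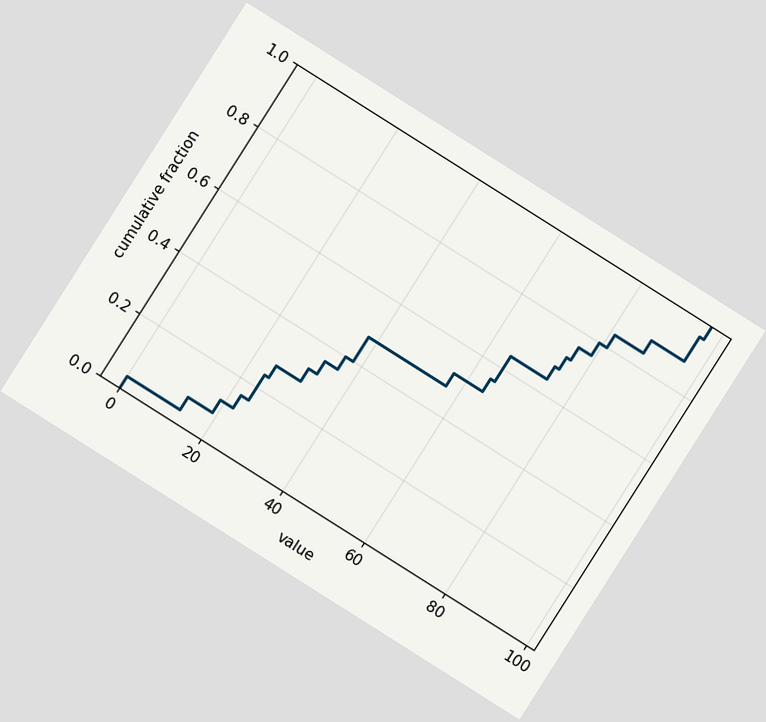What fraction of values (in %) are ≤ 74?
The chart is tilted about 32° clockwise. At x=74 the ECDF step is at 68%.

68%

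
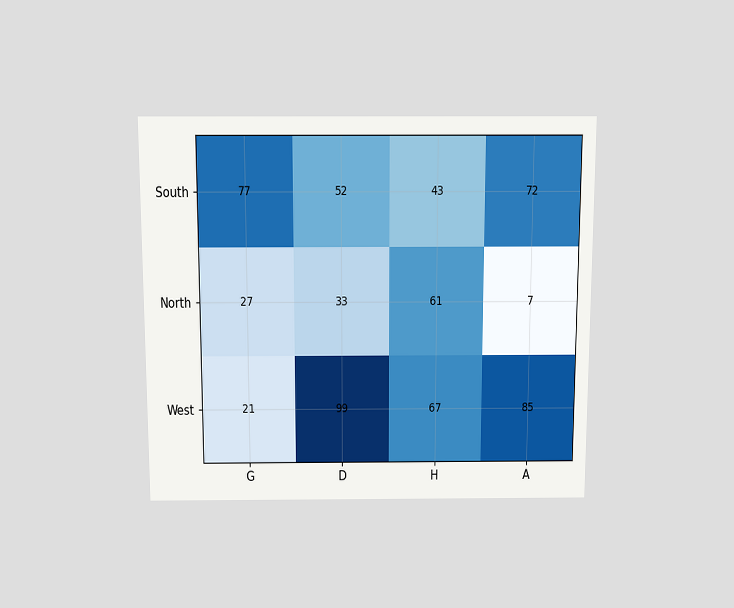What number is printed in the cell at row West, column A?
85

The chart is viewed slightly from above. The (West, A) cell reads 85.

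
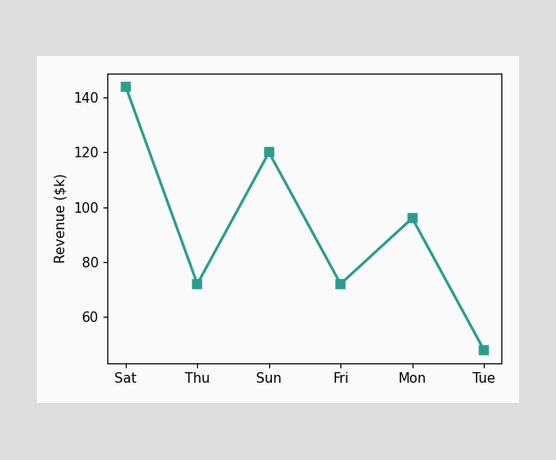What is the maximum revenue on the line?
$144k

The highest point is at Sat, and reading across to the y-axis gives $144k.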